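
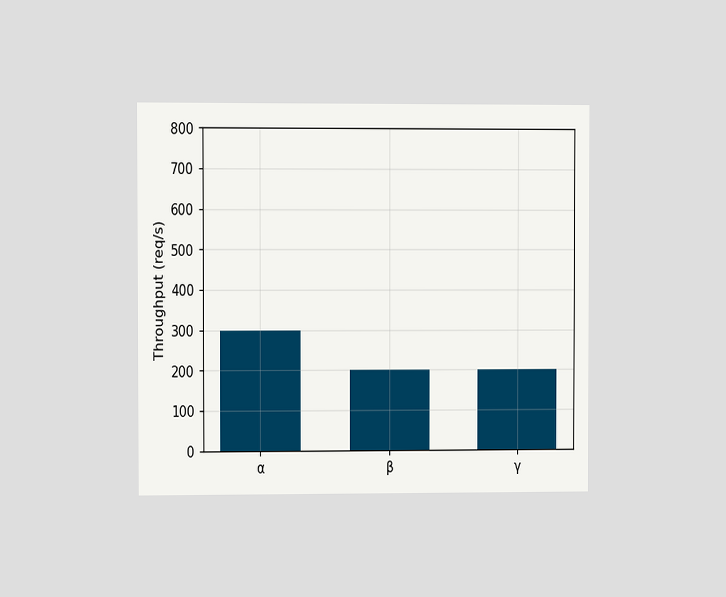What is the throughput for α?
The chart is viewed at a slight angle. Reading along the chart's y-axis, the α bar reaches 300req/s.

300req/s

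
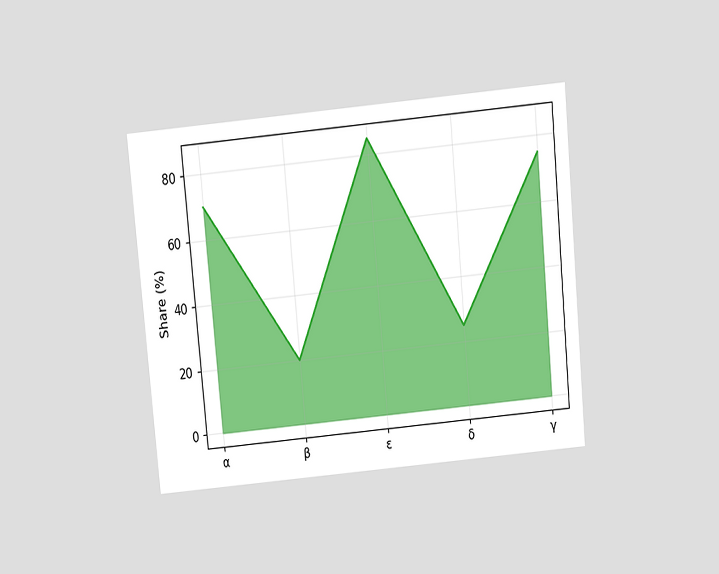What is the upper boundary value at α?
70%

The chart is tilted about 5° counter-clockwise and viewed slightly from above. At α the upper boundary is at 70%.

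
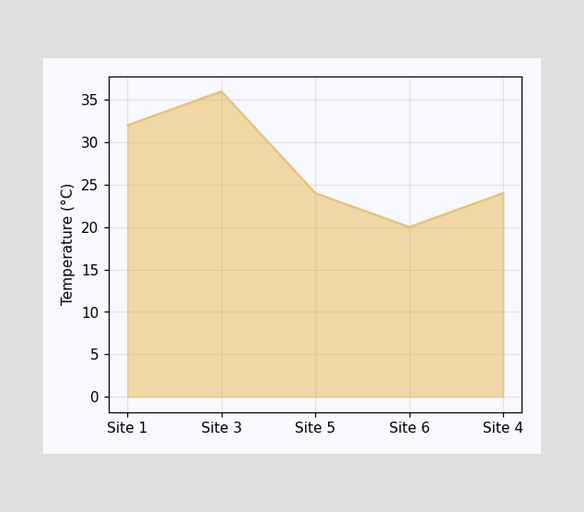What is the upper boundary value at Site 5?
At Site 5 the upper boundary is at 24°C.

24°C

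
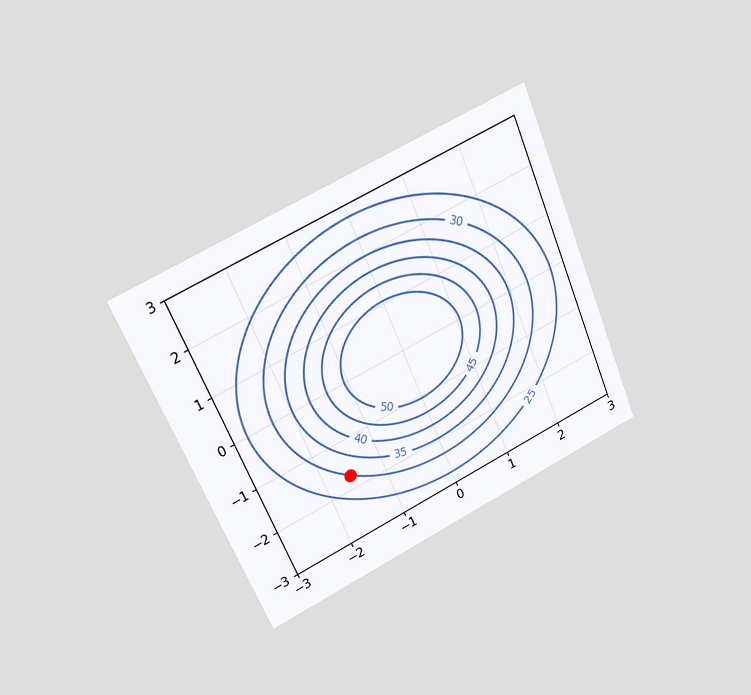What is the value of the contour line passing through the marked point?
30

The chart is tilted about 23° counter-clockwise and viewed at a slight angle. The marked point sits on the contour labelled 30.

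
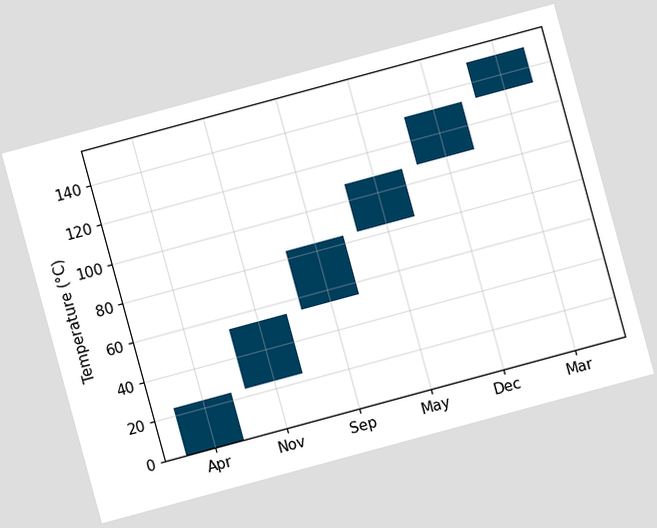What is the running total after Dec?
The chart is tilted about 15° counter-clockwise. After Dec the running total reaches 132°C.

132°C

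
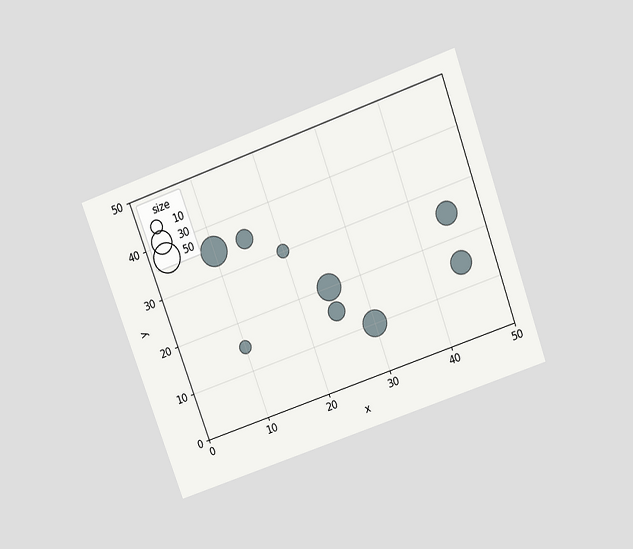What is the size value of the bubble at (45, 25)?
The chart is tilted about 20° counter-clockwise and viewed slightly from above. Matching the bubble at (45, 25) against the size legend gives 30.

30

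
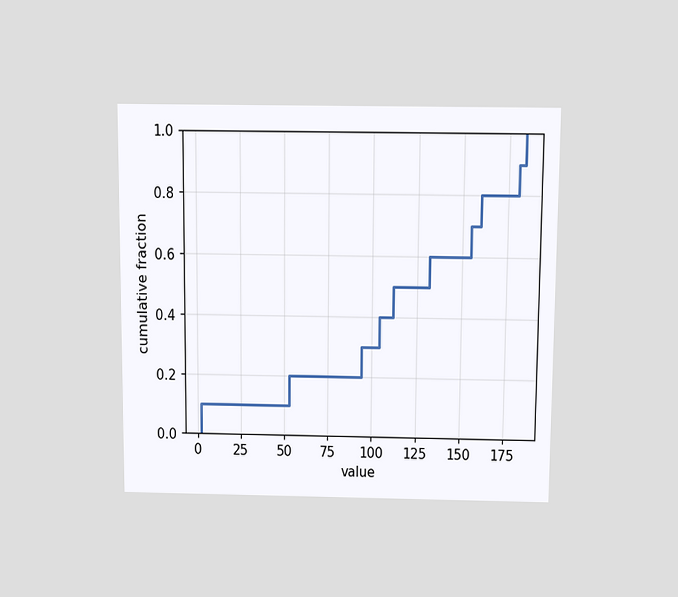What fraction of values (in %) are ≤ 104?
The chart is viewed slightly from above. At x=104 the ECDF step is at 40%.

40%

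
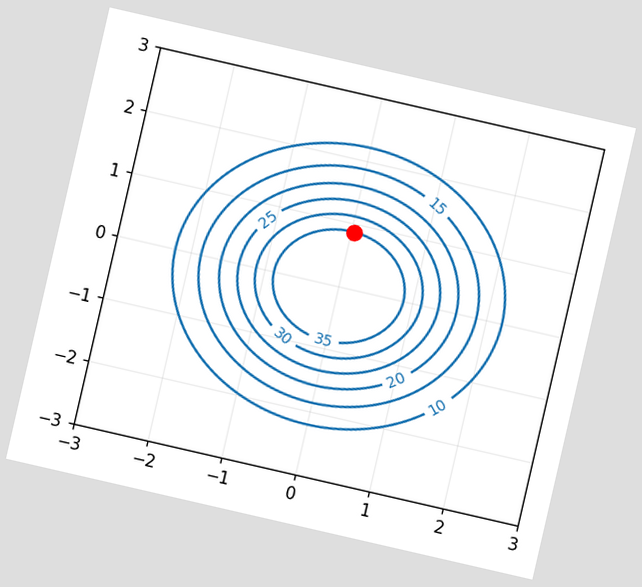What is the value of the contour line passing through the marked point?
35

The chart is tilted about 13° clockwise. The marked point sits on the contour labelled 35.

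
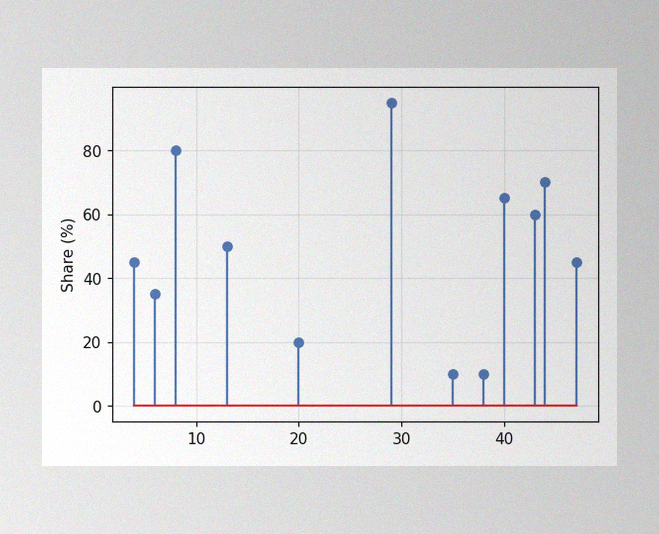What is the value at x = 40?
65%

The image has some photo noise and uneven lighting. The stem at x=40 reaches 65%.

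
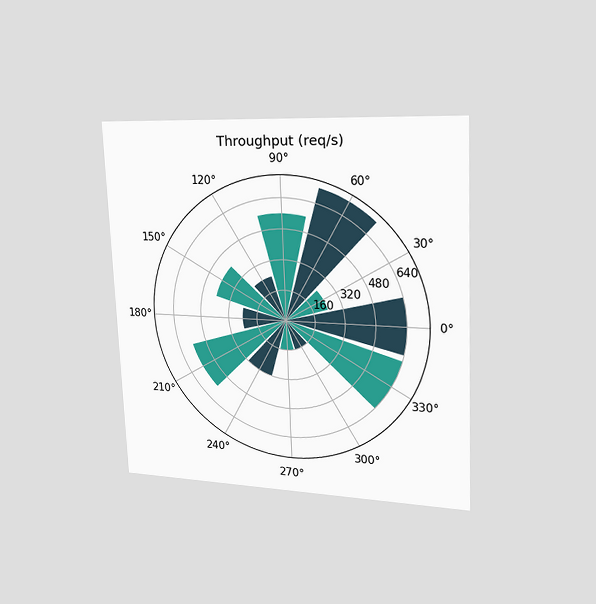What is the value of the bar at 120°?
The chart is tilted about 3° counter-clockwise and viewed slightly from the right. The bar at 120° reaches 240req/s on the radial axis.

240req/s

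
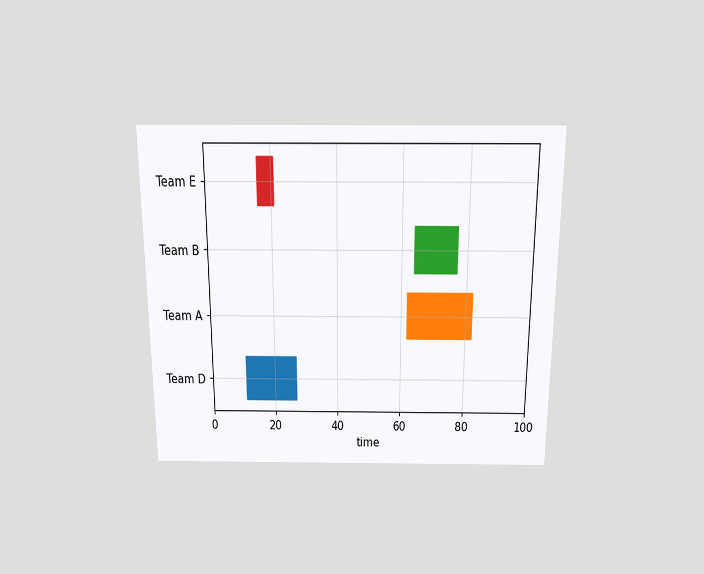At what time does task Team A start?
The chart is viewed slightly from above. The Team A bar begins at t=62.

62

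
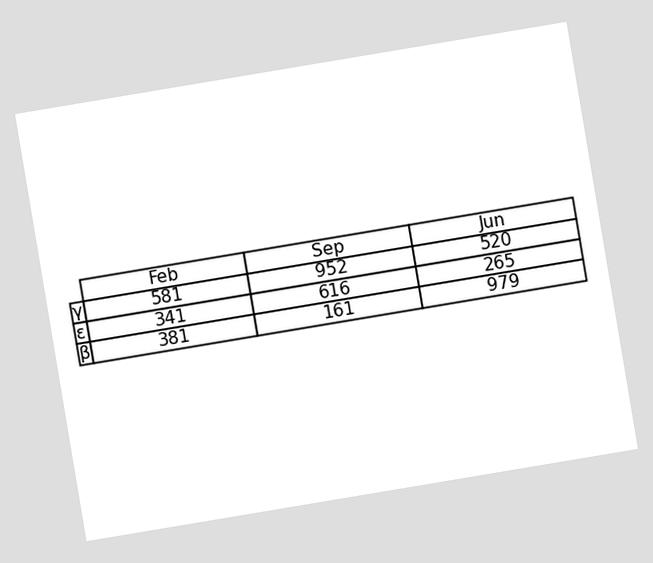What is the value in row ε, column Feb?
The chart is tilted about 10° counter-clockwise. The (ε, Feb) cell reads 341.

341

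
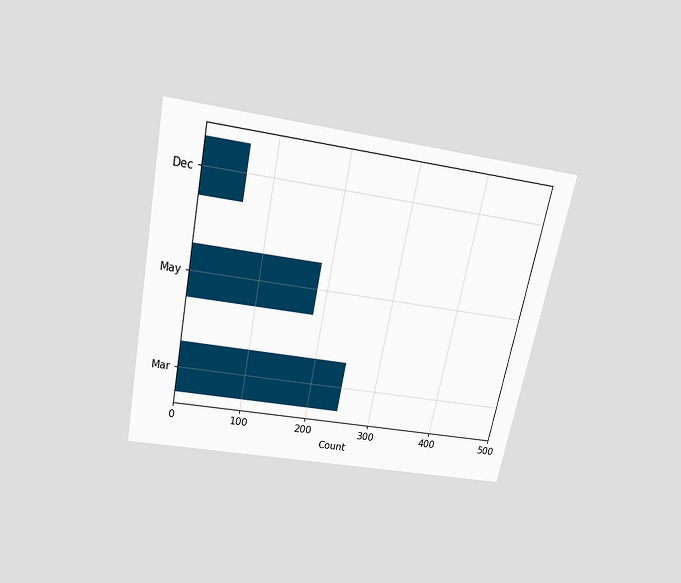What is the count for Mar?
248

The chart is tilted about 11° clockwise and viewed slightly from above. Reading along the chart's x-axis, the Mar bar reaches 248.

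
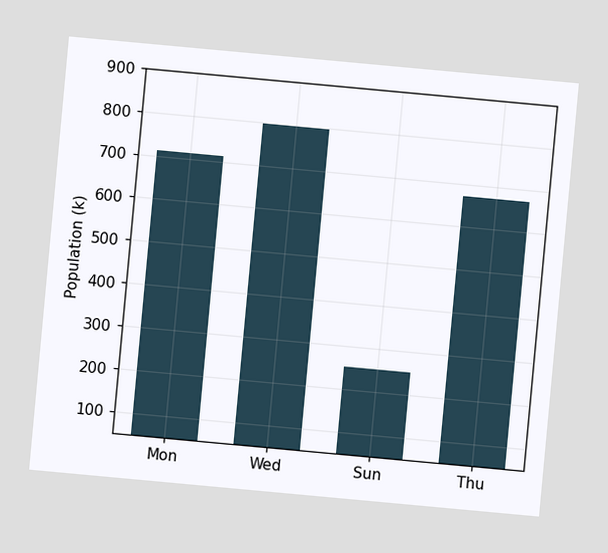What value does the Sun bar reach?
The chart is tilted about 5° clockwise. Reading along the chart's y-axis, the Sun bar reaches 252k.

252k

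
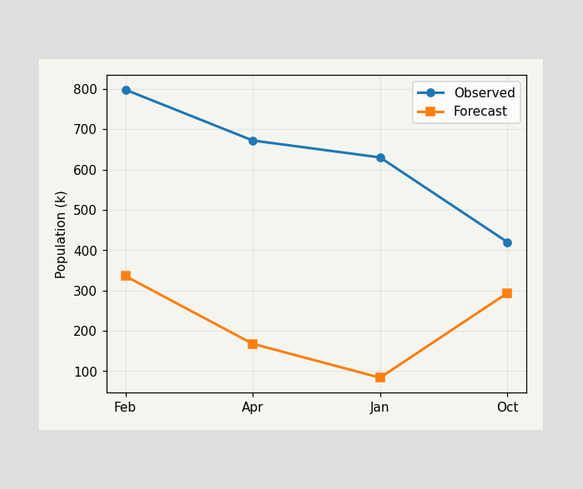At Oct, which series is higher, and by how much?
At Oct, Observed sits above the other line by 126k.

Observed, by 126k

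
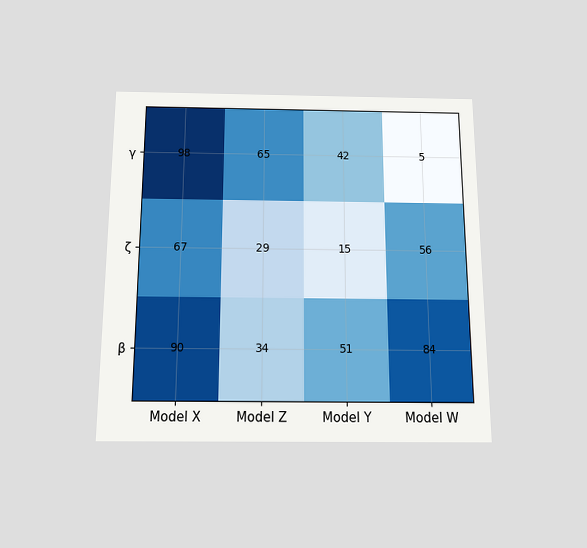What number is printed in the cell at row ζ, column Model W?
56

The chart is viewed slightly from below. The (ζ, Model W) cell reads 56.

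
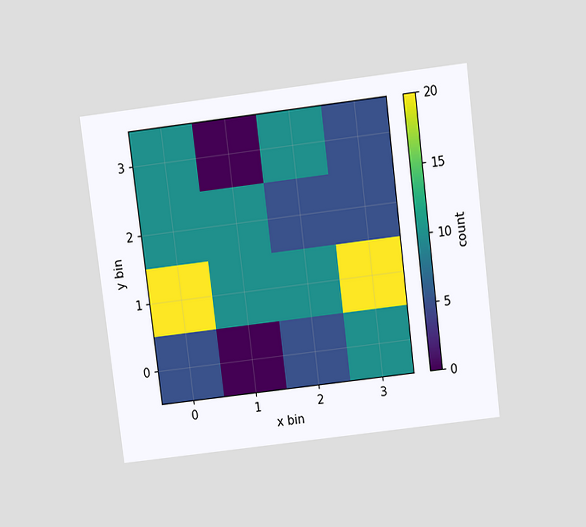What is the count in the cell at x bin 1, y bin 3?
0

The chart is tilted about 7° counter-clockwise and viewed slightly from above. Matching the cell (1, 3) against the colorbar gives 0.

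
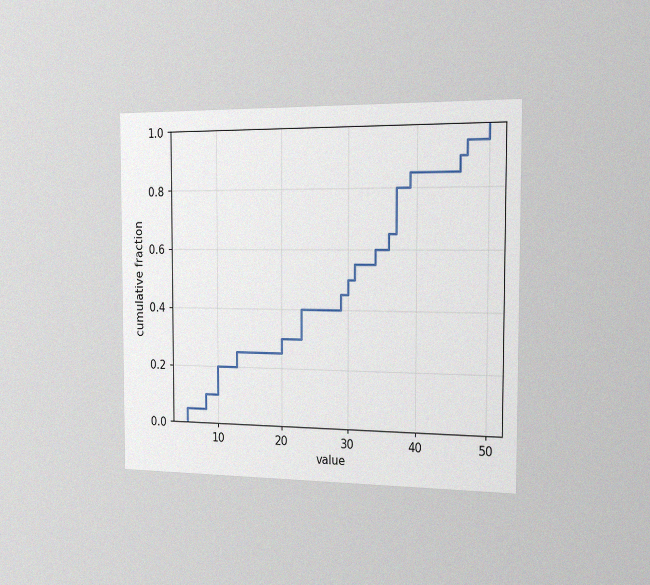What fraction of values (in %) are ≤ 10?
The chart is viewed slightly from the right, with some photo noise. At x=10 the ECDF step is at 20%.

20%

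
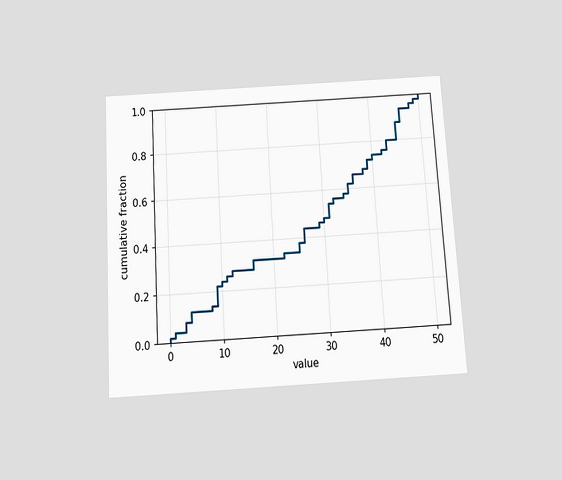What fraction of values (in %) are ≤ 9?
The chart is tilted about 3° counter-clockwise and viewed slightly from below. At x=9 the ECDF step is at 22%.

22%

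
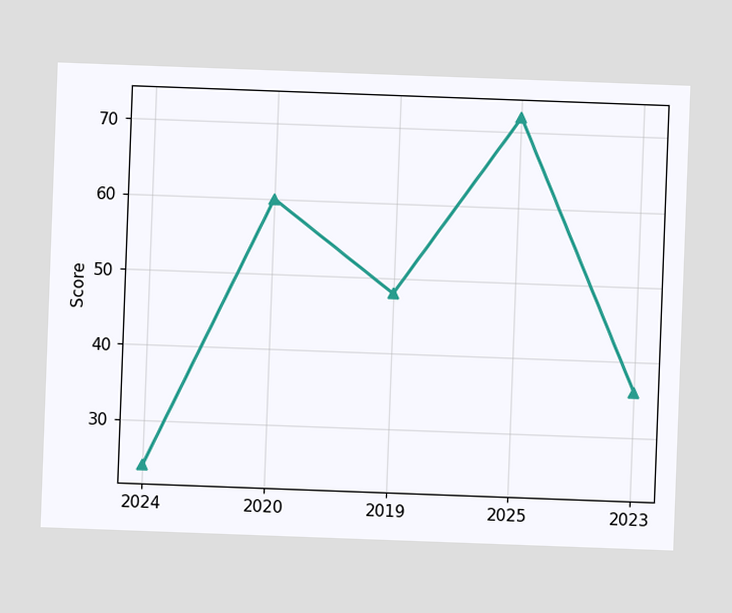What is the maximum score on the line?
The chart is tilted about 2° clockwise. The highest point is at 2025, and reading across to the y-axis gives 72.

72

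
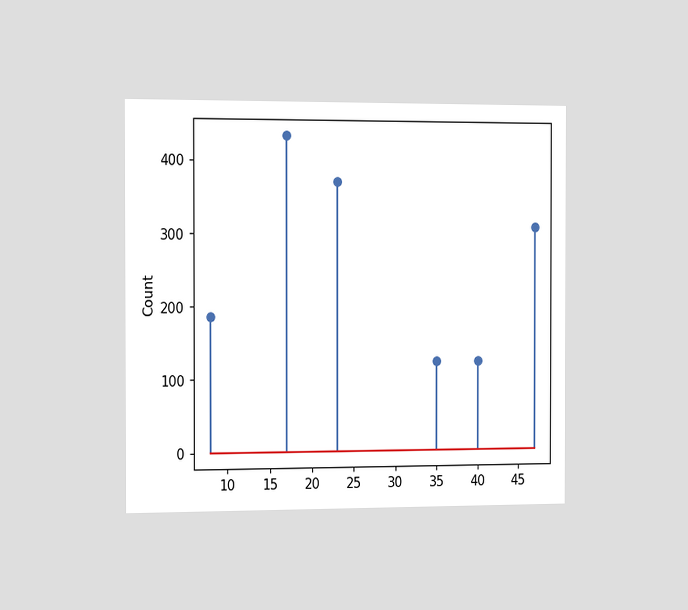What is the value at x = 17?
434

The chart is viewed slightly from the left. The stem at x=17 reaches 434.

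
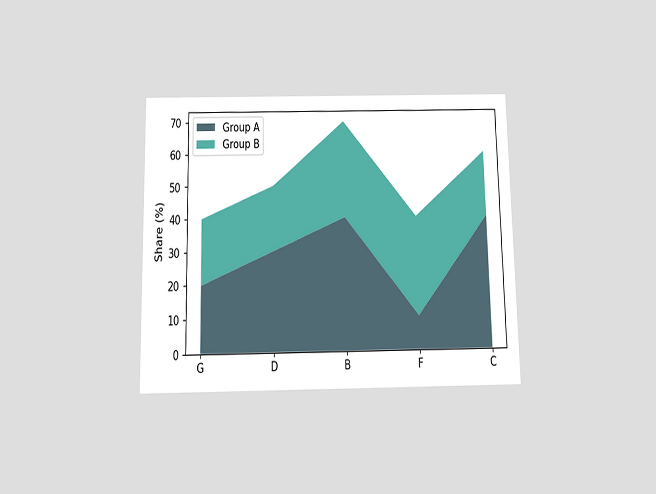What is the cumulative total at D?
The chart is viewed slightly from below. The stacked total at D reaches 50%.

50%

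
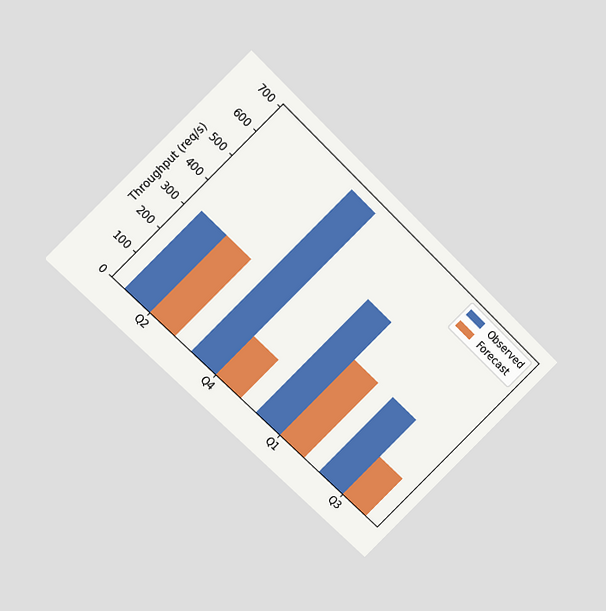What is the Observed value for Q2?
320req/s

The chart is tilted about 45° clockwise and viewed at a slight angle. The Observed bar at Q2 reaches 320req/s on the y-axis.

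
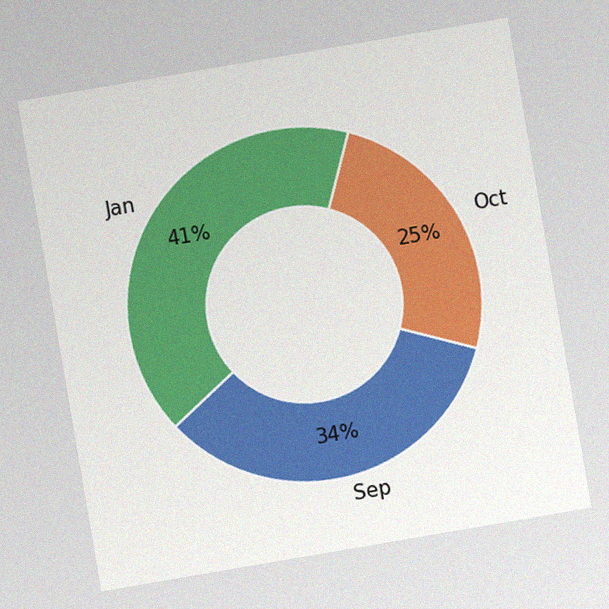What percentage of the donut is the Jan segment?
The chart is tilted about 10° counter-clockwise, with some photo noise. The Jan segment takes up 41% of the ring.

41%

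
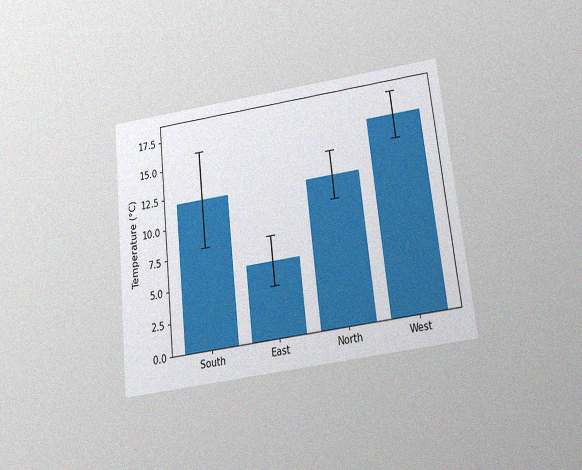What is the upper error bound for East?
The chart is tilted about 6° counter-clockwise and viewed slightly from below, with some photo noise. The East bar's upper whisker reaches 8°C.

8°C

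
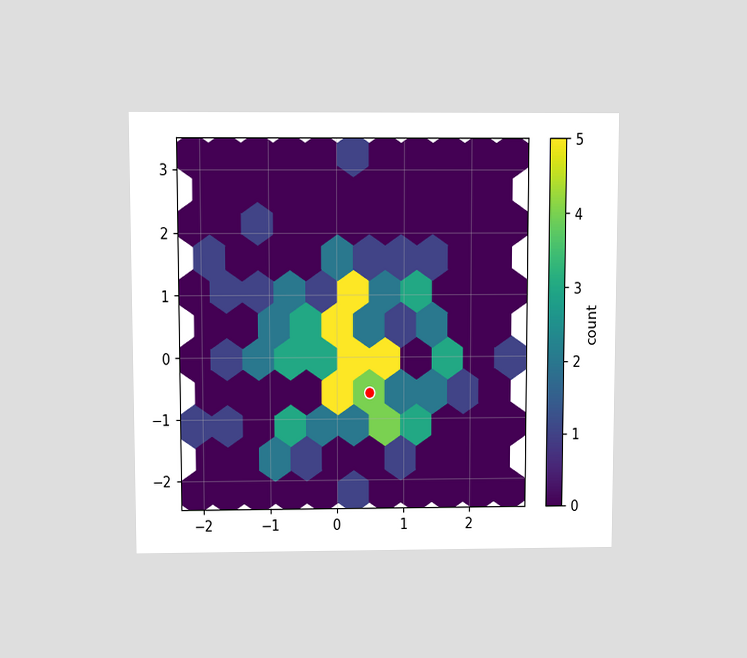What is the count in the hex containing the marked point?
4

The chart is viewed slightly from above. The marked hex reads 4 on the colorbar.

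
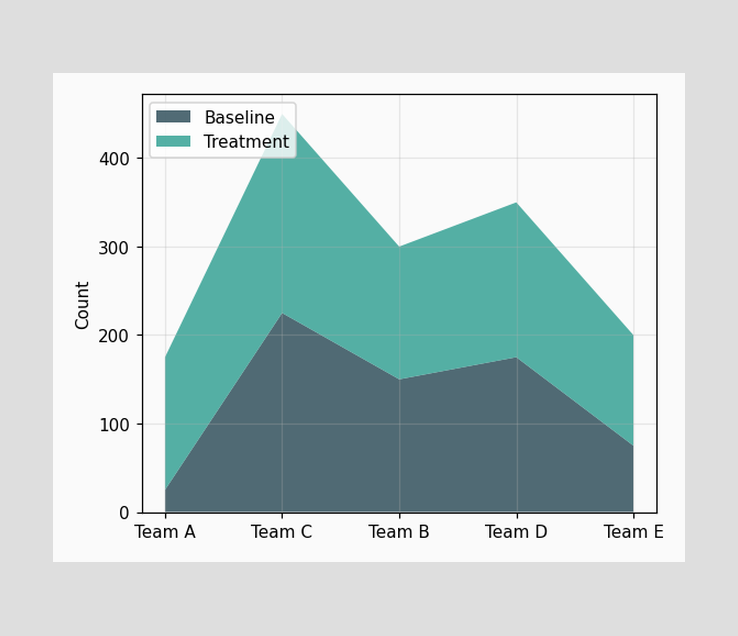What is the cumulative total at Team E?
200

The stacked total at Team E reaches 200.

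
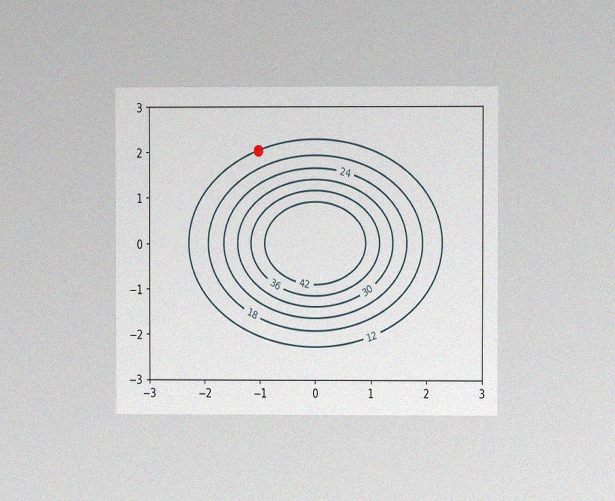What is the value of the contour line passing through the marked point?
The chart is viewed at a slight angle, with some photo noise. The marked point sits on the contour labelled 12.

12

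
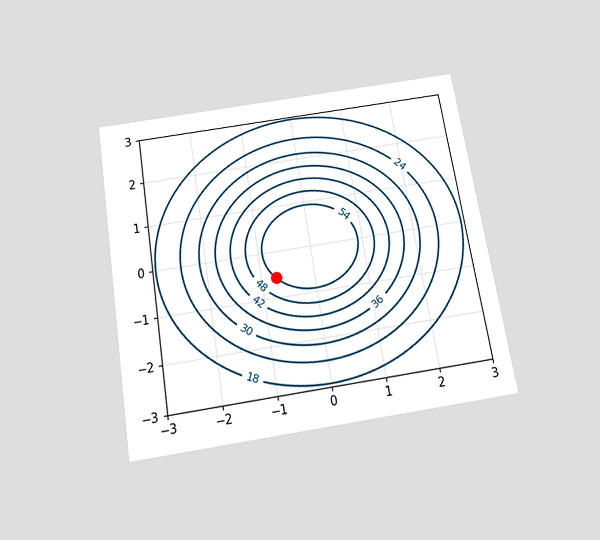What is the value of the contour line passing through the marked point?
54

The chart is tilted about 9° counter-clockwise and viewed slightly from below. The marked point sits on the contour labelled 54.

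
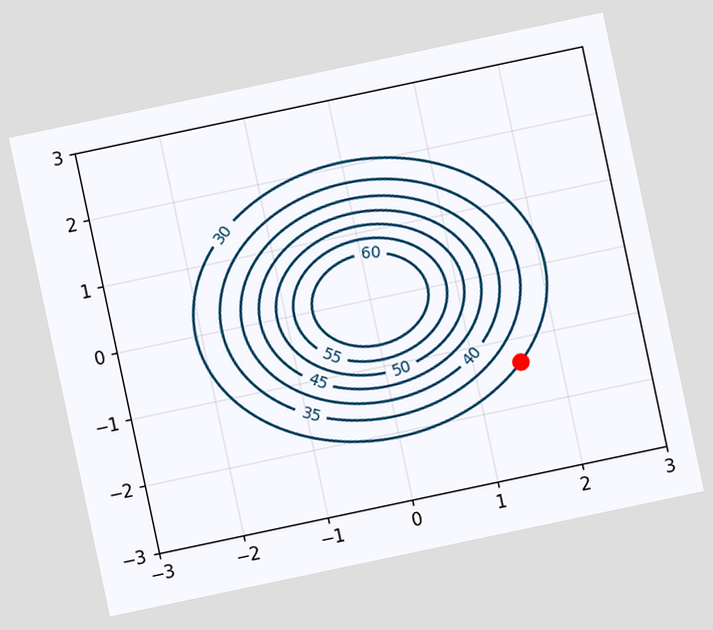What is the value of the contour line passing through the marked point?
The chart is tilted about 12° counter-clockwise. The marked point sits on the contour labelled 30.

30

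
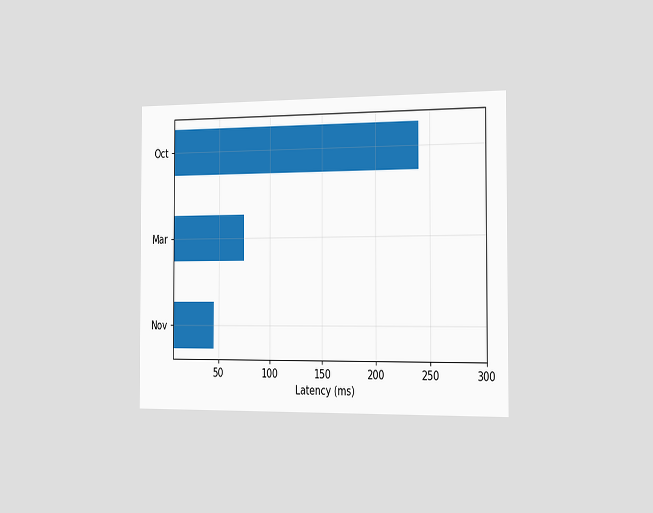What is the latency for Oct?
240ms

The chart is viewed slightly from the right. Reading along the chart's x-axis, the Oct bar reaches 240ms.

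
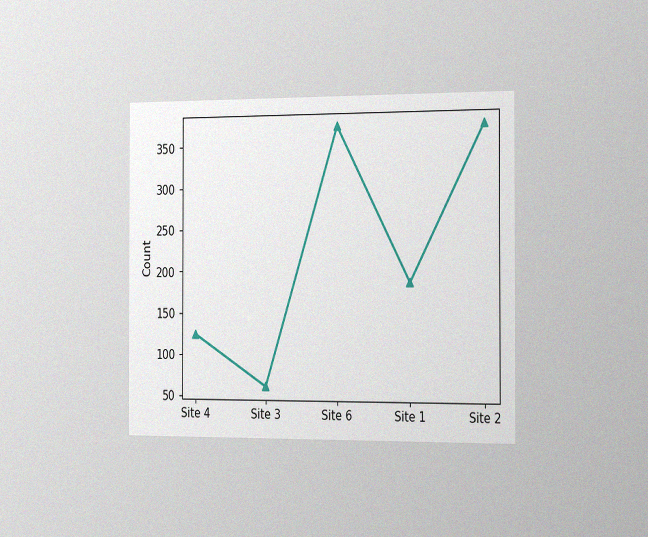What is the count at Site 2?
The chart is viewed slightly from the right, with some photo noise. At Site 2, the line is at 372.

372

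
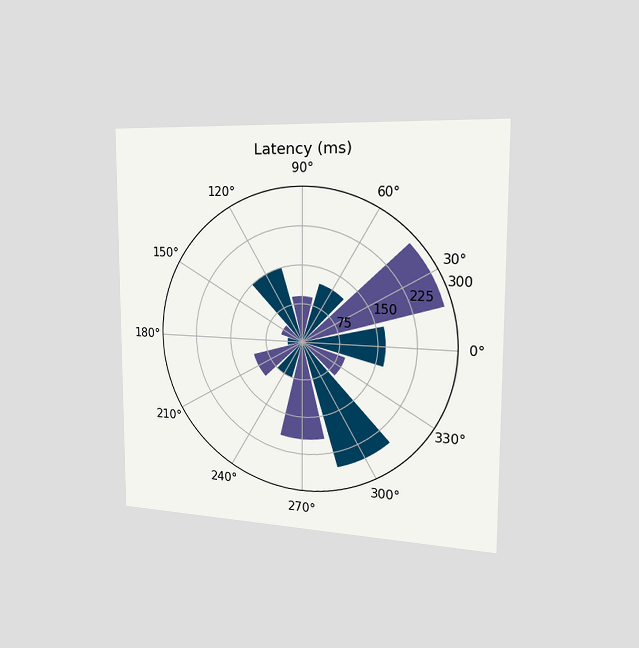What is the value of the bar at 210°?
105ms

The chart is viewed slightly from the right. The bar at 210° reaches 105ms on the radial axis.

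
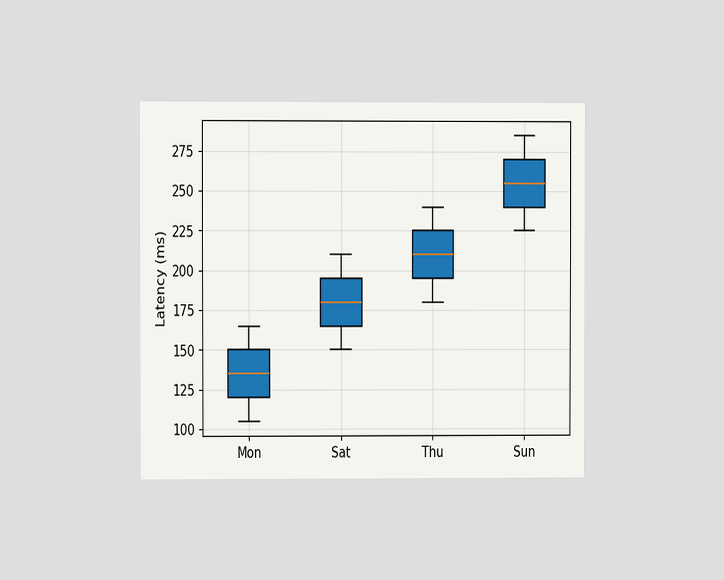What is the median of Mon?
The chart is viewed at a slight angle. The median line in the Mon box sits at 135ms.

135ms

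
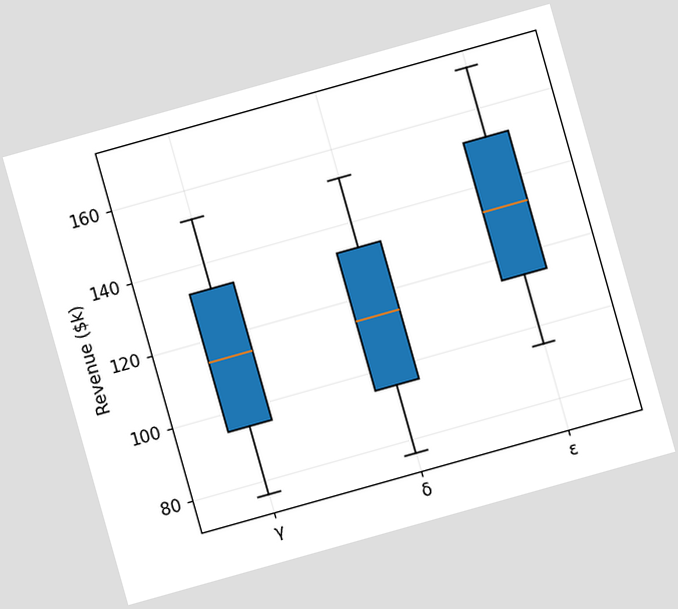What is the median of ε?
The chart is tilted about 16° counter-clockwise. The median line in the ε box sits at $133k.

$133k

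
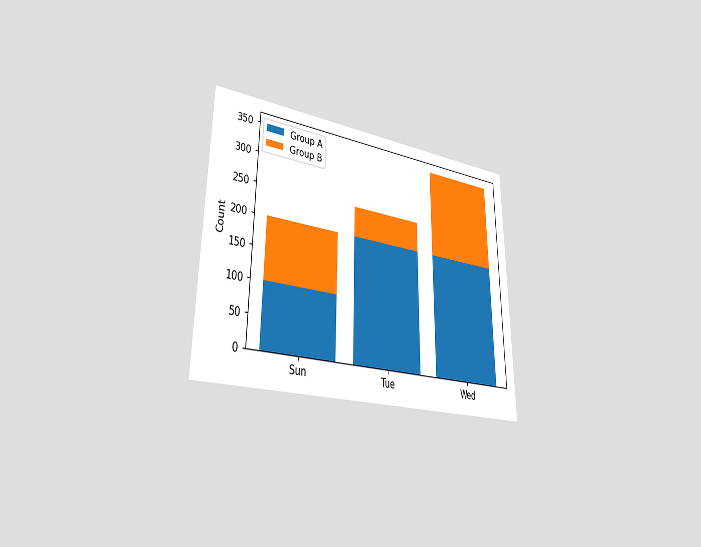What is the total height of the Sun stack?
The chart is viewed slightly from the left. The Sun stack's top reaches 200 on the y-axis.

200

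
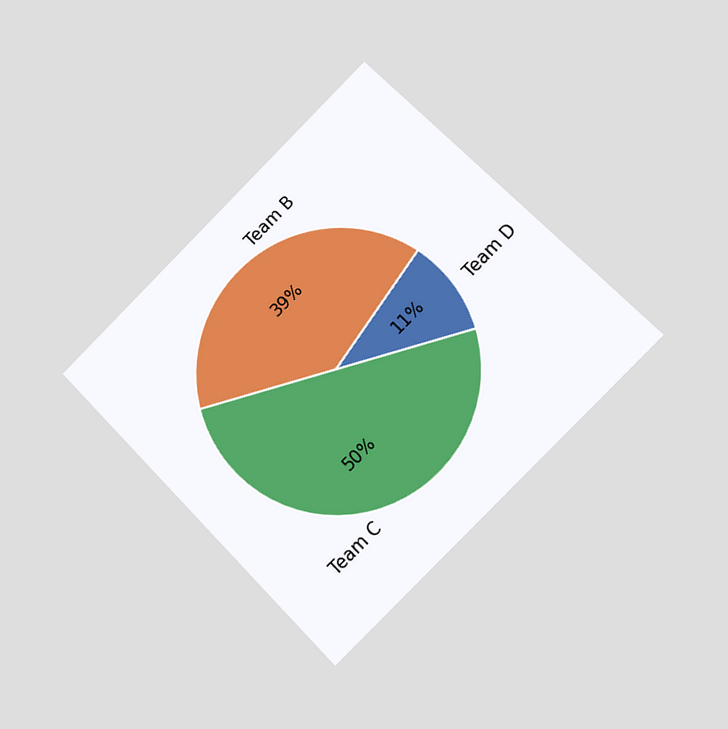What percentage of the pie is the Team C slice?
50%

The chart is tilted about 45° counter-clockwise and viewed at a slight angle. The Team C slice takes up 50% of the pie.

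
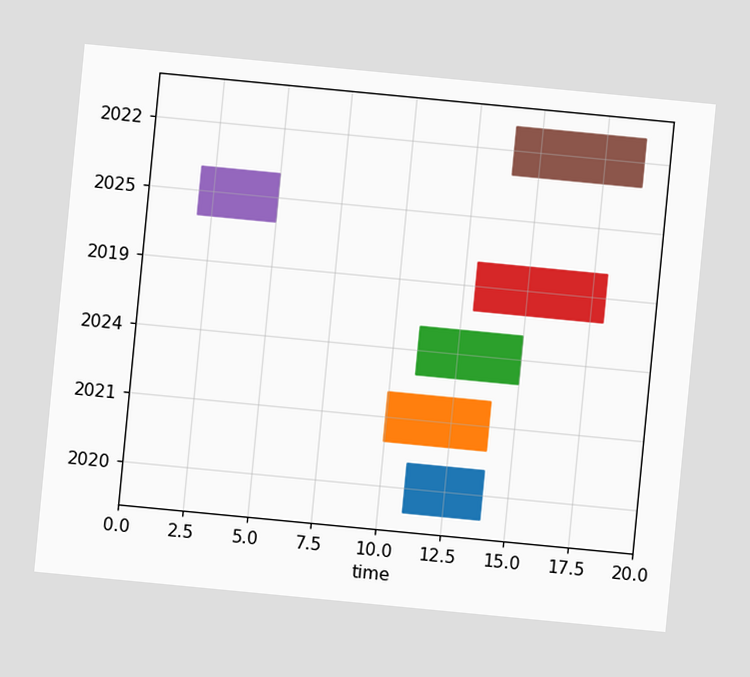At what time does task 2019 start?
The chart is tilted about 5° clockwise. The 2019 bar begins at t=13.

13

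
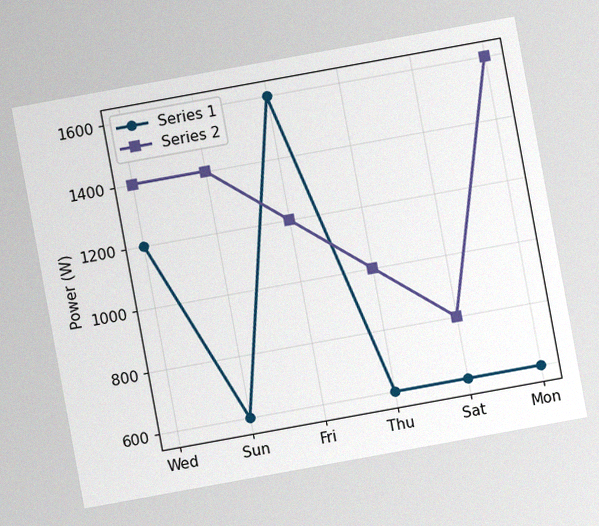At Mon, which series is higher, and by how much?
The chart is tilted about 10° counter-clockwise, with some photo noise. At Mon, Series 2 sits above the other line by 1000W.

Series 2, by 1000W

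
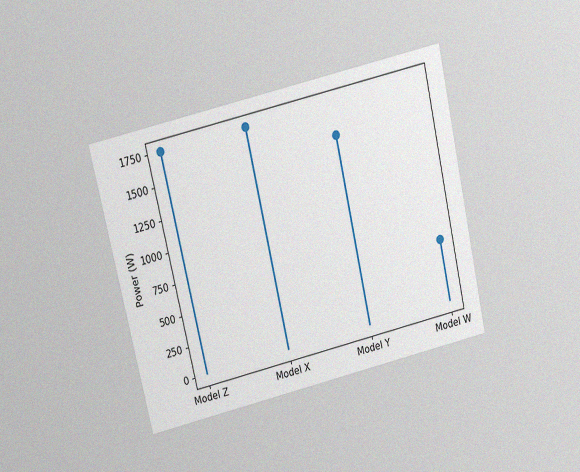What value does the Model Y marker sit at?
The chart is tilted about 13° counter-clockwise and viewed slightly from above, with some photo noise. The Model Y marker sits at 1500W.

1500W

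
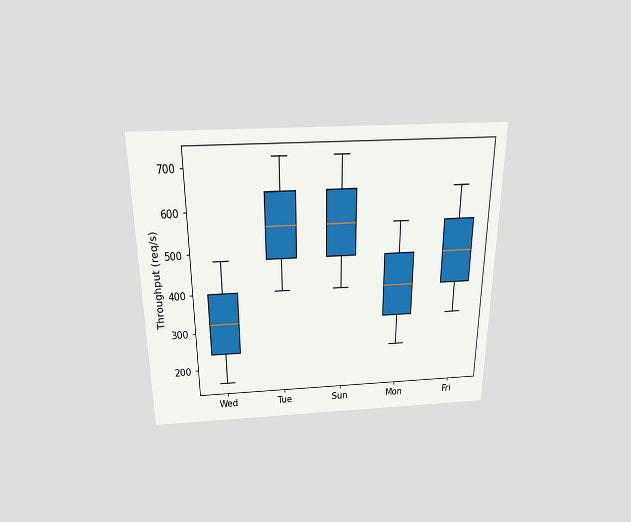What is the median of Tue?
The chart is viewed slightly from above. The median line in the Tue box sits at 560req/s.

560req/s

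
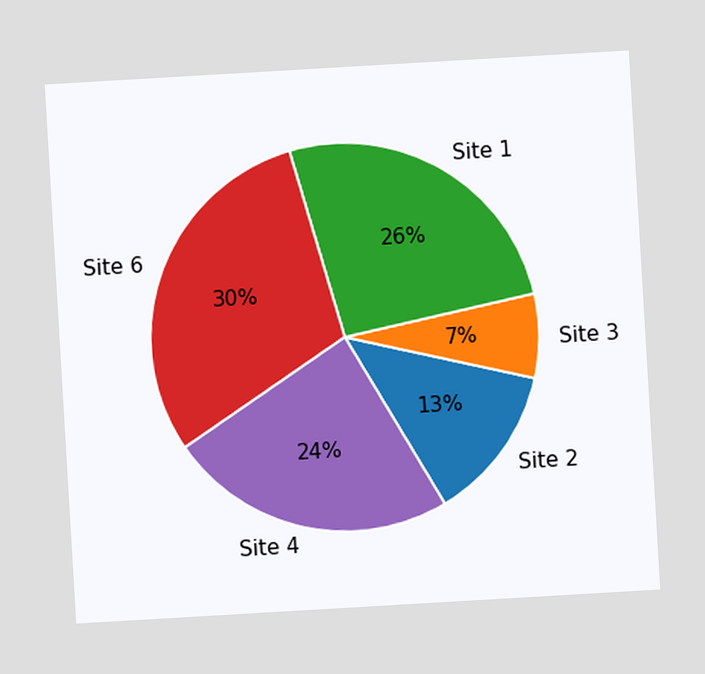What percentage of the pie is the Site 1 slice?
26%

The chart is tilted about 3° counter-clockwise. The Site 1 slice takes up 26% of the pie.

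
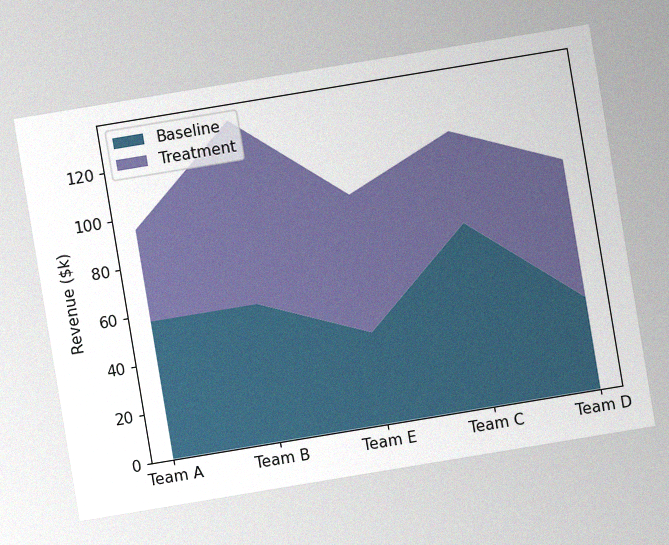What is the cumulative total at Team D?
The chart is tilted about 9° counter-clockwise, with some photo noise. The stacked total at Team D reaches $95k.

$95k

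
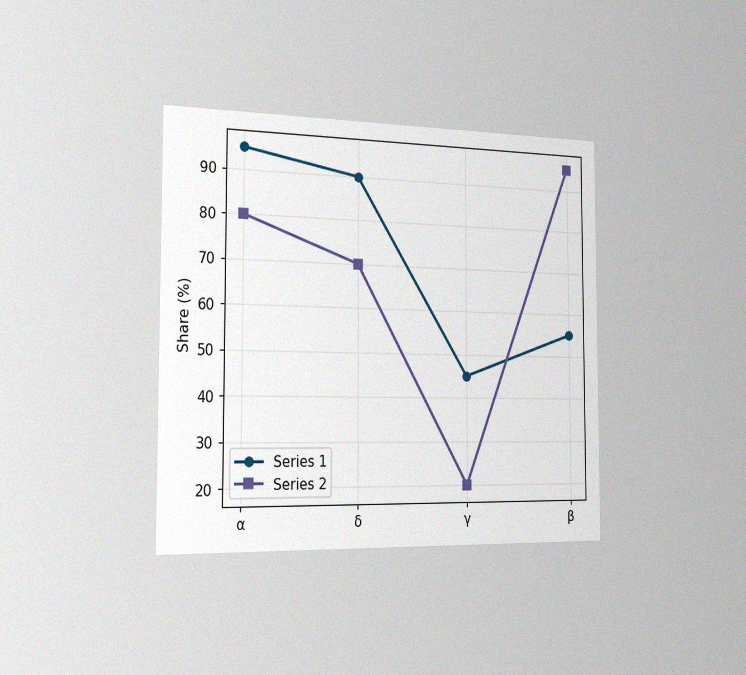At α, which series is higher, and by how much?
Series 1, by 15%

The chart is viewed slightly from the left, with some photo noise. At α, Series 1 sits above the other line by 15%.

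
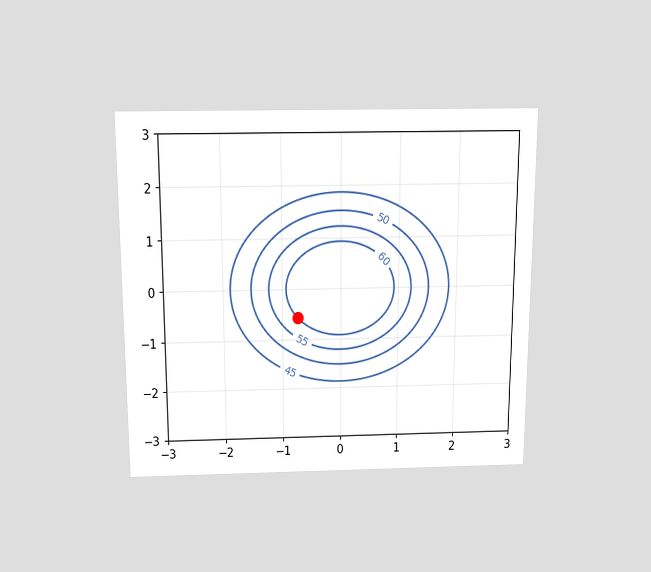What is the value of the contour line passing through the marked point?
60

The chart is viewed slightly from above. The marked point sits on the contour labelled 60.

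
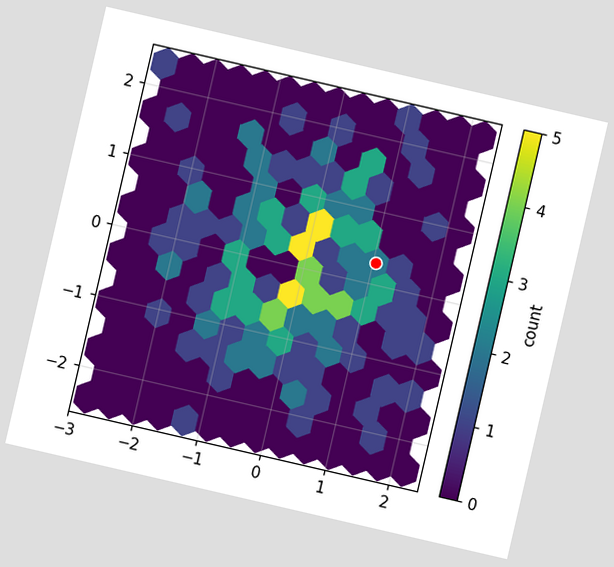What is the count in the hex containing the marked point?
2

The chart is tilted about 13° clockwise. The marked hex reads 2 on the colorbar.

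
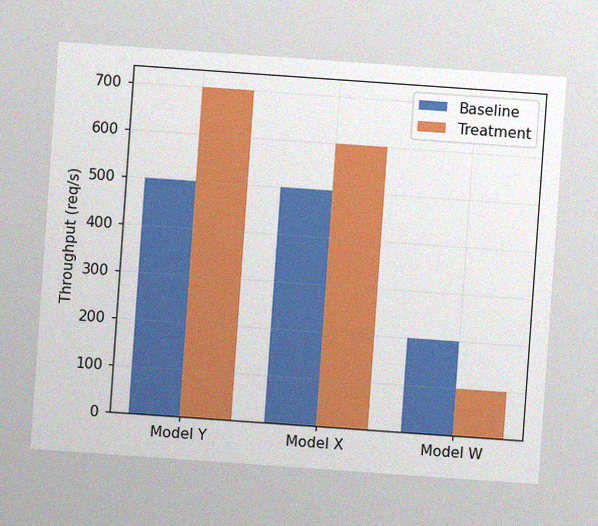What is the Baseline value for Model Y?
The chart is tilted about 4° clockwise, with some photo noise. The Baseline bar at Model Y reaches 500req/s on the y-axis.

500req/s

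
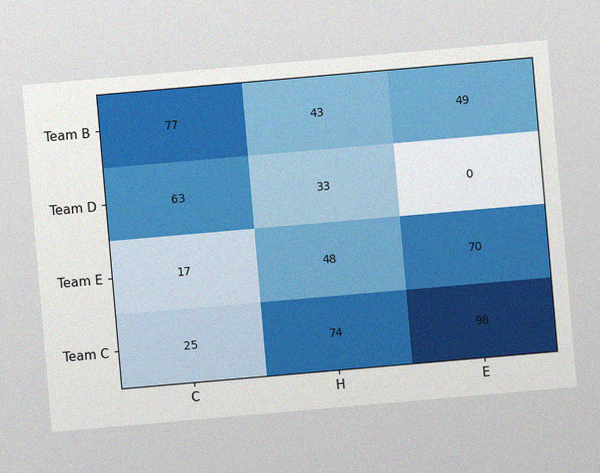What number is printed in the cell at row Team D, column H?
33

The chart is tilted about 5° counter-clockwise, with some photo noise. The (Team D, H) cell reads 33.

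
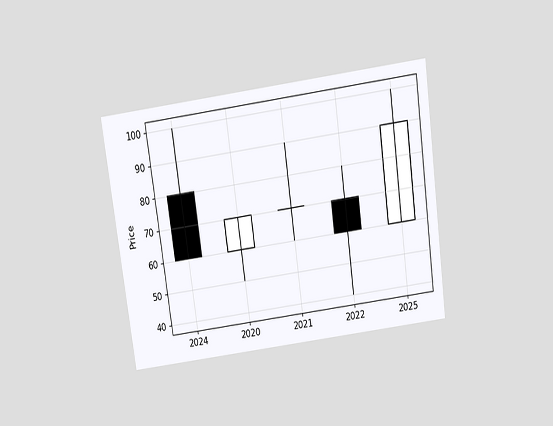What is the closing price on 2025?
90

The chart is tilted about 8° counter-clockwise and viewed slightly from above. The 2025 candle closes at 90.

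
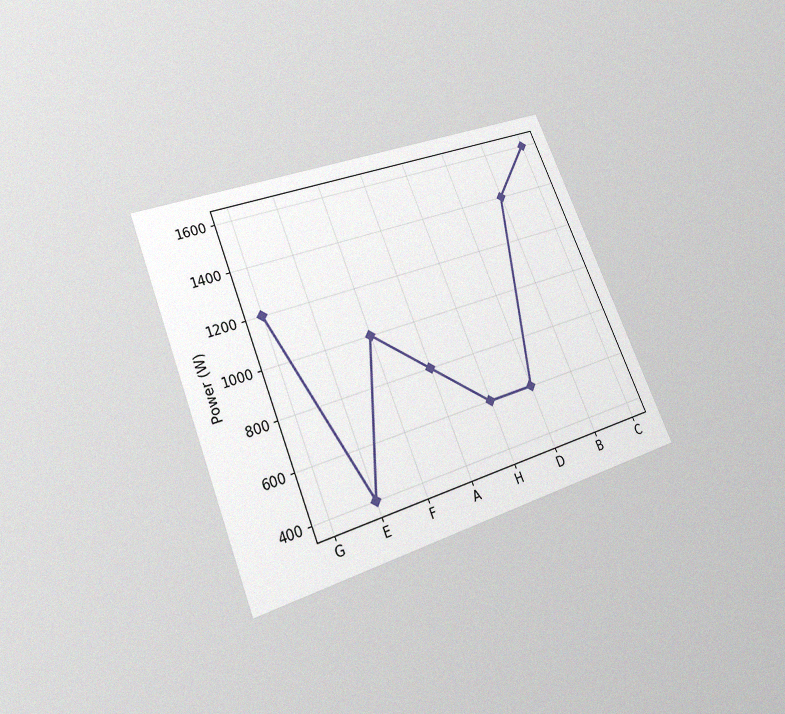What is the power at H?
600W

The chart is tilted about 22° counter-clockwise and viewed slightly from below, with some photo noise. At H, the line is at 600W.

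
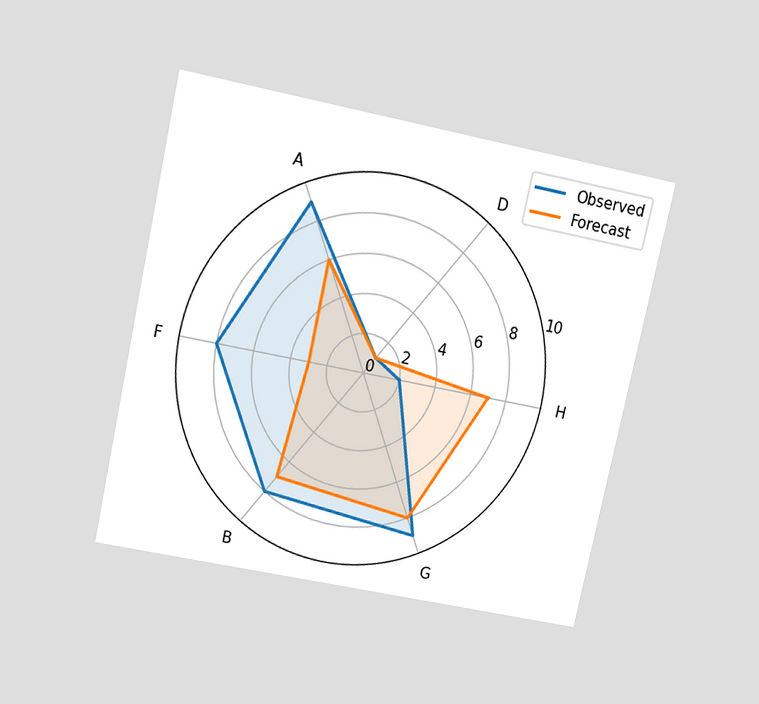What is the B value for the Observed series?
The chart is tilted about 12° clockwise and viewed slightly from above. On the B axis, Observed reaches 8.

8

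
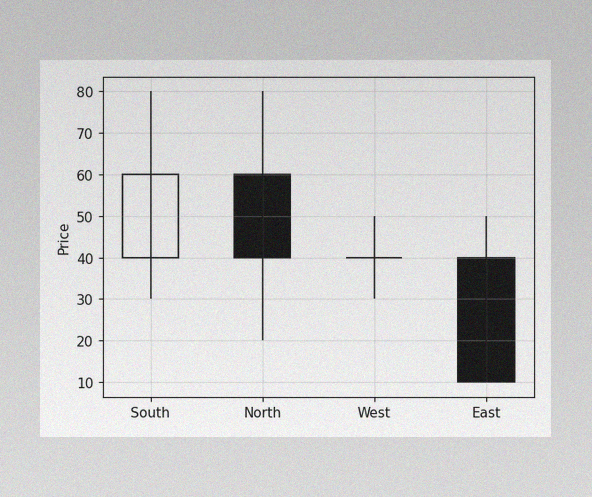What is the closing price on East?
The image has some photo noise and uneven lighting. The East candle closes at 10.

10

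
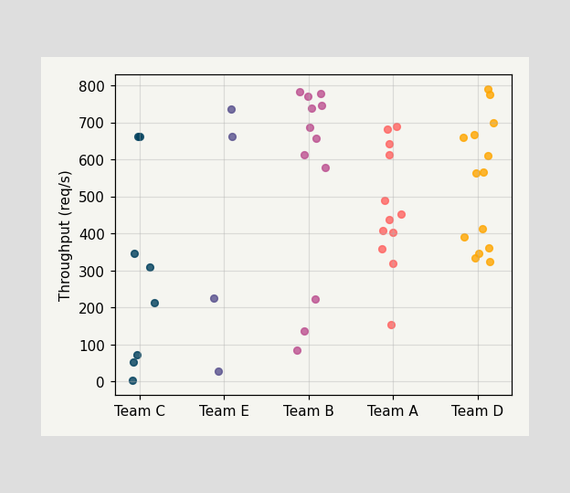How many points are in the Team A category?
Counting the markers in the Team A column gives 12.

12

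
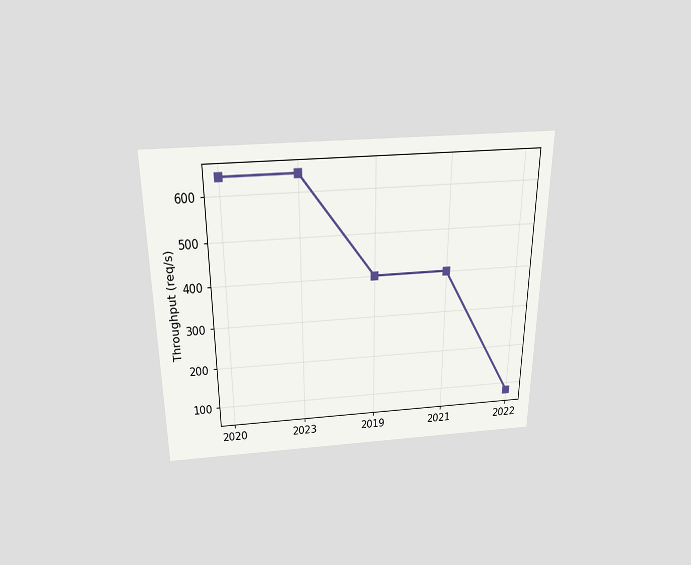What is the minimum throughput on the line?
The chart is viewed slightly from above. The lowest point is at 2022, and reading across to the y-axis gives 80req/s.

80req/s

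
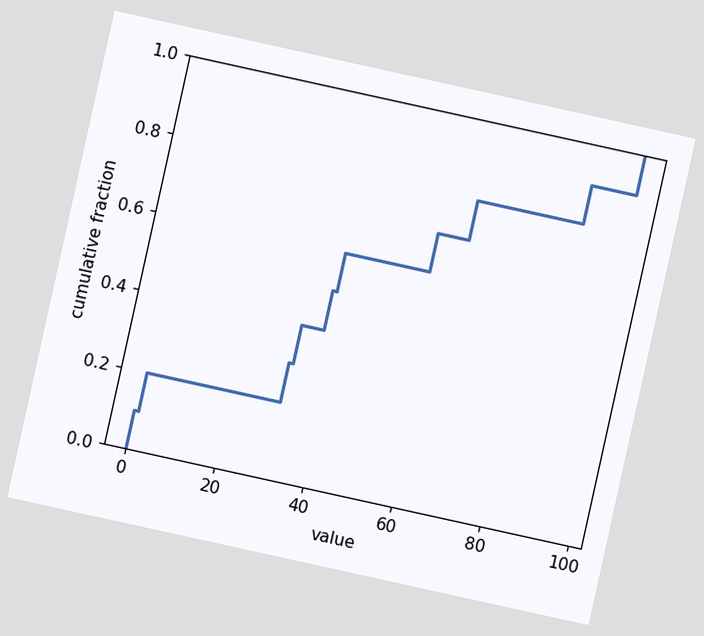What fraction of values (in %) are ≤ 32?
The chart is tilted about 12° clockwise. At x=32 the ECDF step is at 40%.

40%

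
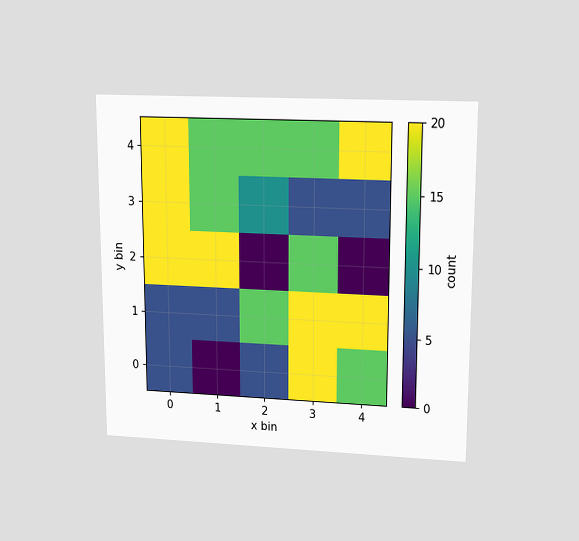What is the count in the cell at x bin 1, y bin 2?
20

The chart is viewed at a slight angle. Matching the cell (1, 2) against the colorbar gives 20.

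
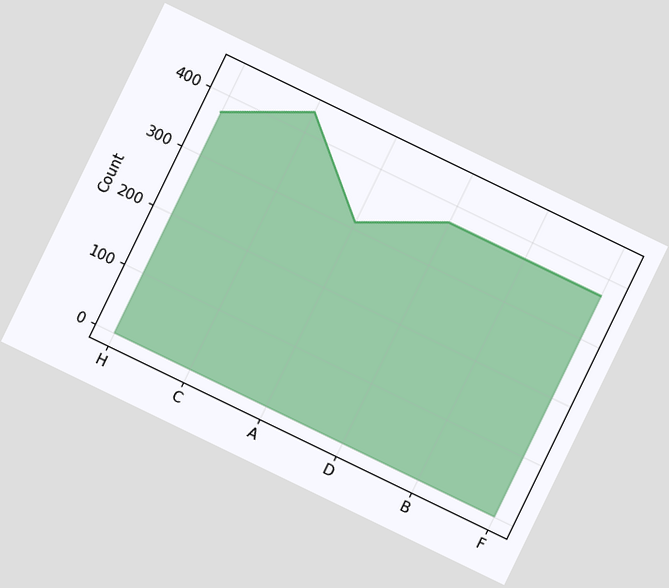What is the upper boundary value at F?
372

The chart is tilted about 26° clockwise. At F the upper boundary is at 372.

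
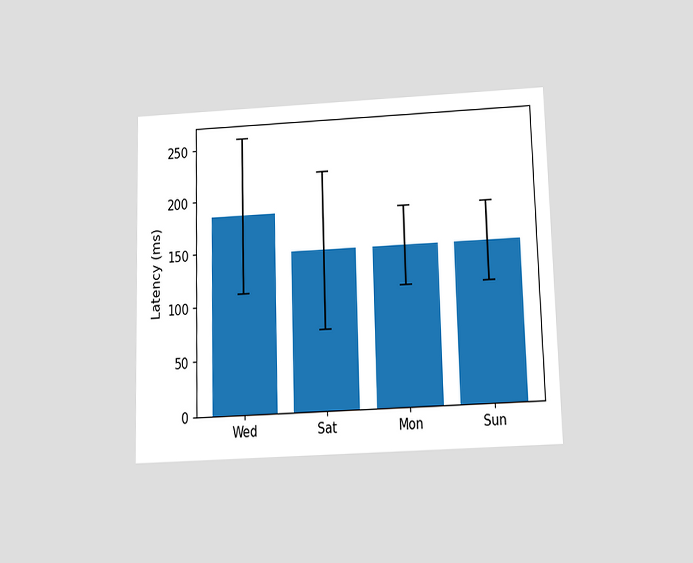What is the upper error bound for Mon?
185ms

The chart is viewed slightly from below. The Mon bar's upper whisker reaches 185ms.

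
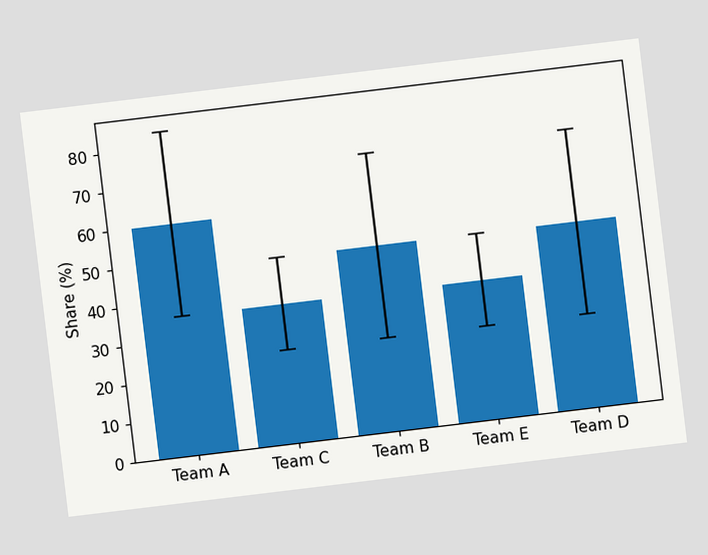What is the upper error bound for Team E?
48%

The chart is tilted about 7° counter-clockwise. The Team E bar's upper whisker reaches 48%.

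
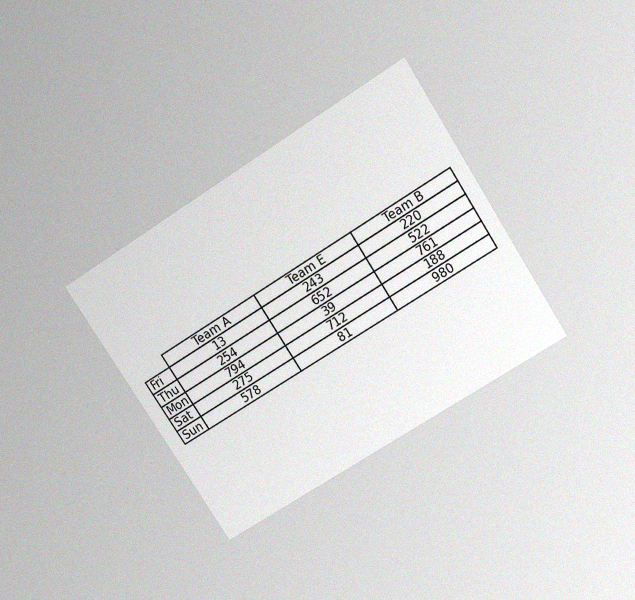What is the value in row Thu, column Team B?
The chart is tilted about 33° counter-clockwise and viewed slightly from above, with some photo noise. The (Thu, Team B) cell reads 522.

522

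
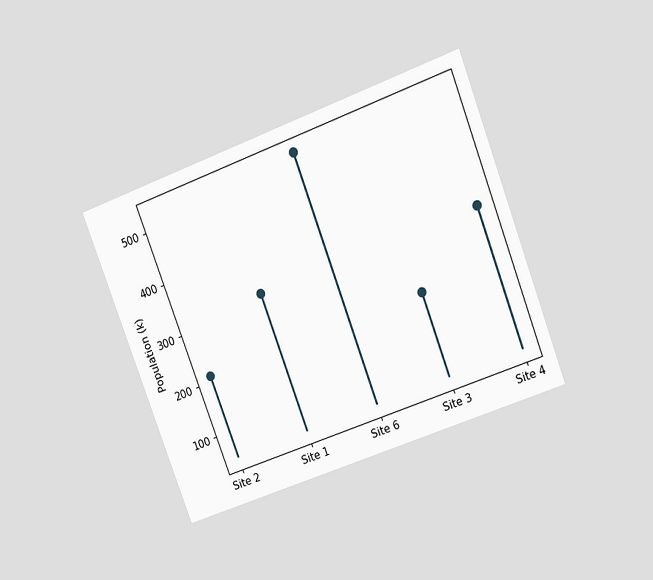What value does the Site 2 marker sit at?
212k

The chart is tilted about 21° counter-clockwise and viewed at a slight angle. The Site 2 marker sits at 212k.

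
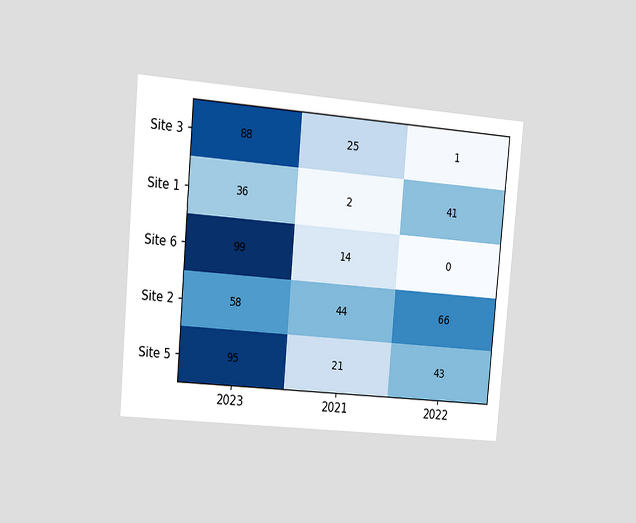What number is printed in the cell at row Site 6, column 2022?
0

The chart is tilted about 5° clockwise and viewed at a slight angle. The (Site 6, 2022) cell reads 0.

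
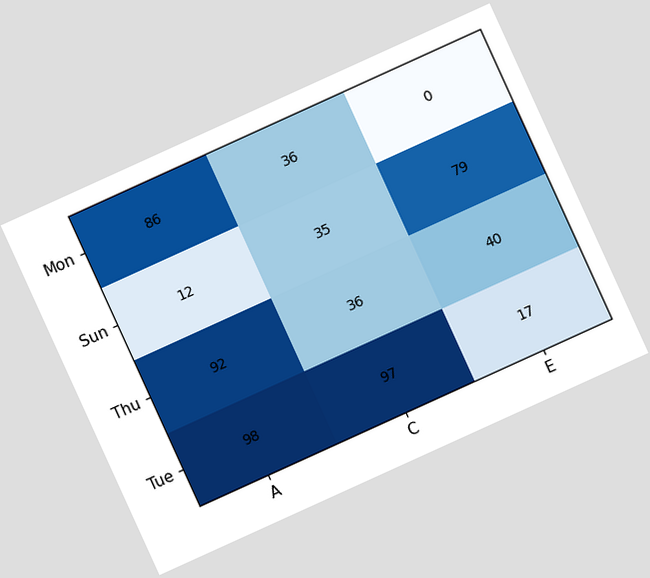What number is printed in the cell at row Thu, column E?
40

The chart is tilted about 24° counter-clockwise. The (Thu, E) cell reads 40.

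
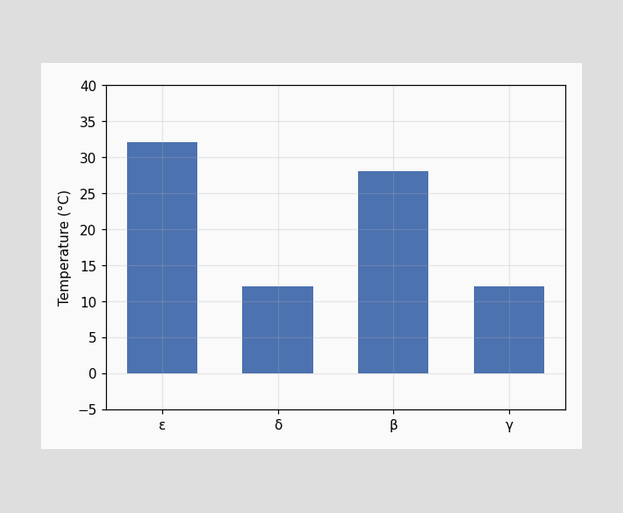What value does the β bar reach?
Reading along the chart's y-axis, the β bar reaches 28°C.

28°C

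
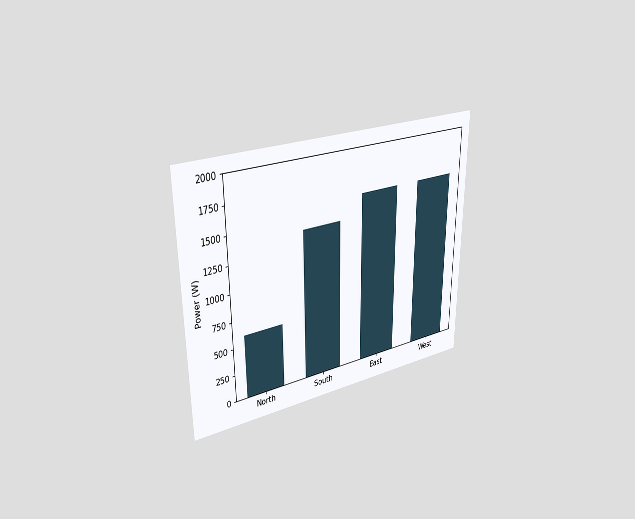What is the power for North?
600W

The chart is viewed slightly from the left. Reading along the chart's y-axis, the North bar reaches 600W.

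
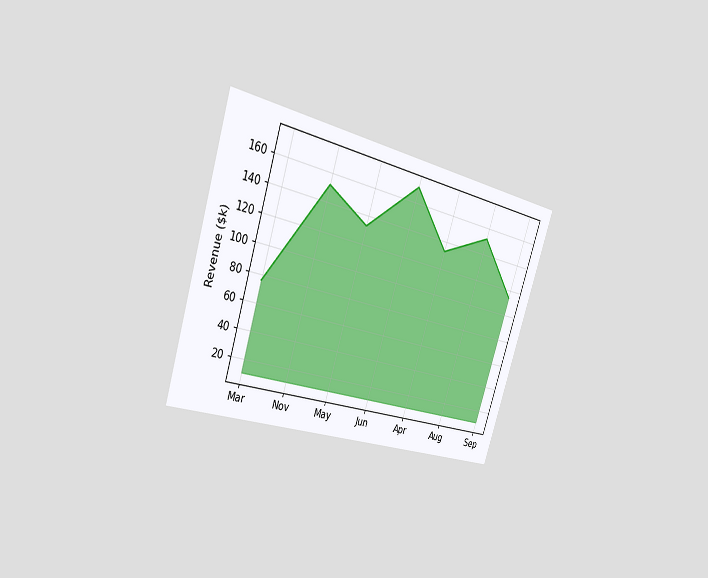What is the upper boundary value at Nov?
The chart is tilted about 18° clockwise and viewed slightly from the left. At Nov the upper boundary is at $152k.

$152k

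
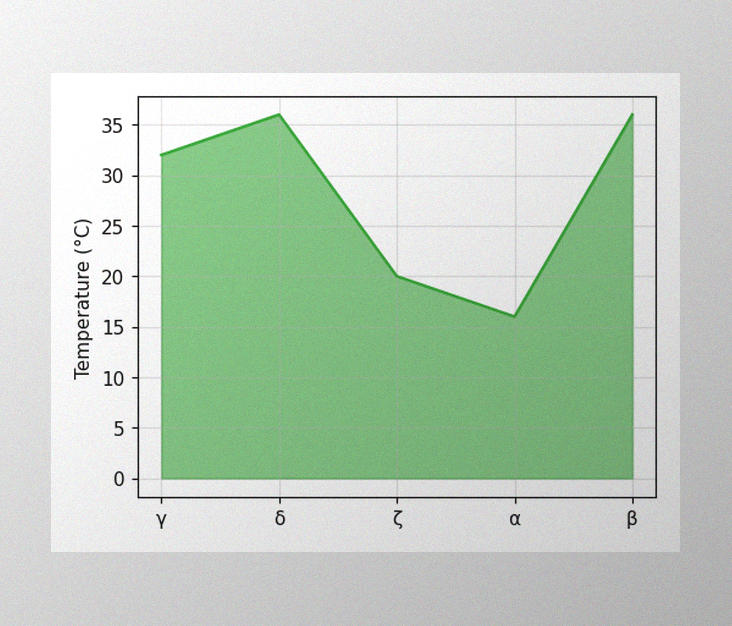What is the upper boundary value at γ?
32°C

The image has some photo noise and uneven lighting. At γ the upper boundary is at 32°C.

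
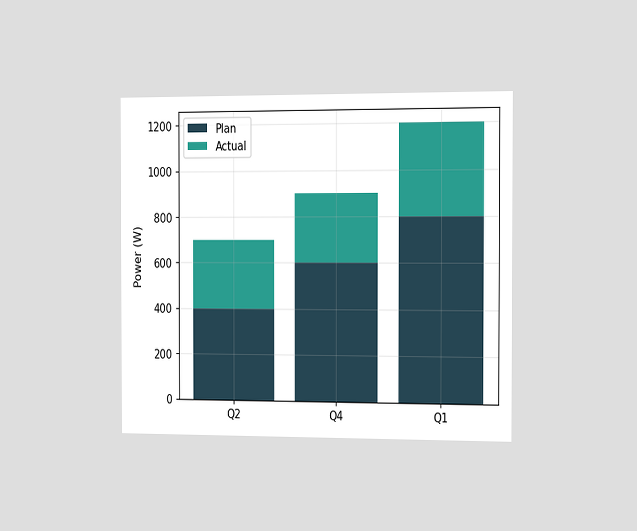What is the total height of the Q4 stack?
The chart is viewed slightly from the right. The Q4 stack's top reaches 900W on the y-axis.

900W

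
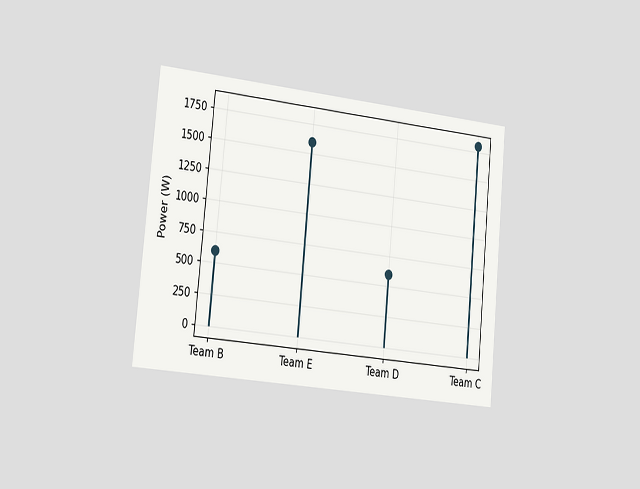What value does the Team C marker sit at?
1800W

The chart is tilted about 5° clockwise and viewed slightly from the left. The Team C marker sits at 1800W.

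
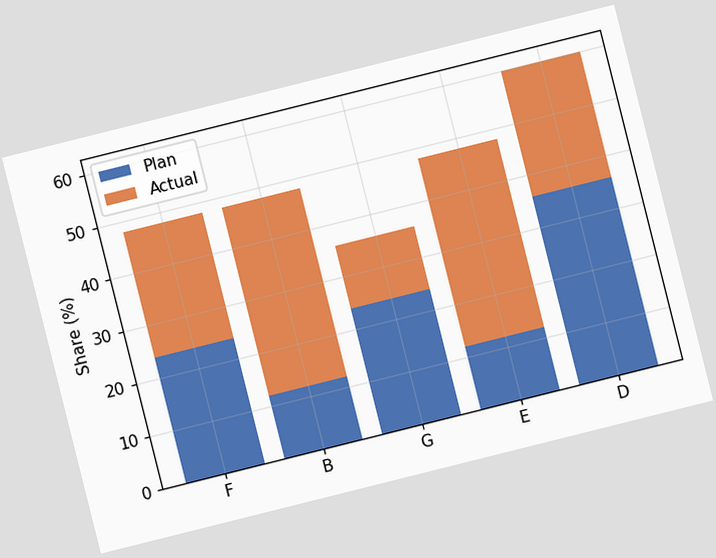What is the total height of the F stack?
The chart is tilted about 14° counter-clockwise. The F stack's top reaches 48% on the y-axis.

48%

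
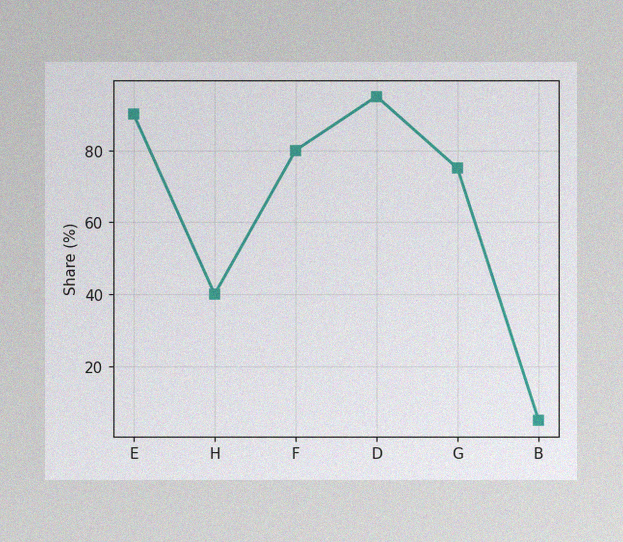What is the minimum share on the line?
5%

The image has some photo noise and uneven lighting. The lowest point is at B, and reading across to the y-axis gives 5%.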